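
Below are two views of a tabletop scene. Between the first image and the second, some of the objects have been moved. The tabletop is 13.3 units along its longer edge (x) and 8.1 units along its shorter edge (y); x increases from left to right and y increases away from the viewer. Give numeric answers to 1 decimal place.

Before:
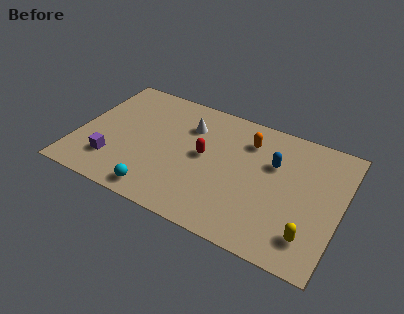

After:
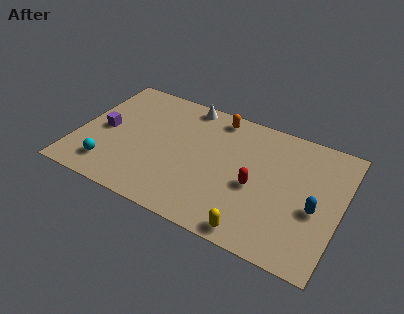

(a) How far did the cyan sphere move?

2.7

The cyan sphere was near (4.5, 1.0) before and (1.9, 1.6) after, so it travelled √(2.6² + 0.6²) ≈ 2.7 units.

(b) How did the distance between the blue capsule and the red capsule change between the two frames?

-0.5

Before: roughly 3.5 units apart; after: 3.0. That's 0.5 units closer together.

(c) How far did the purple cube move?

2.0

From (2.0, 2.0) to (1.3, 3.9), the purple cube covered √(0.7² + 1.9²) ≈ 2.0 units.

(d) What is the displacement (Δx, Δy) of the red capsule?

(2.7, -0.8)

The red capsule was at about (6.4, 4.3) and moved to about (9.1, 3.5).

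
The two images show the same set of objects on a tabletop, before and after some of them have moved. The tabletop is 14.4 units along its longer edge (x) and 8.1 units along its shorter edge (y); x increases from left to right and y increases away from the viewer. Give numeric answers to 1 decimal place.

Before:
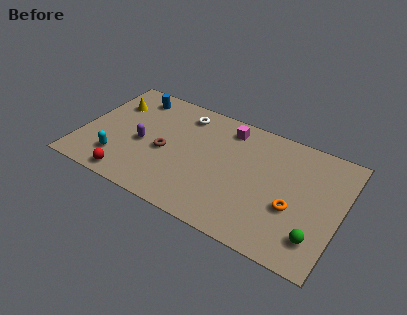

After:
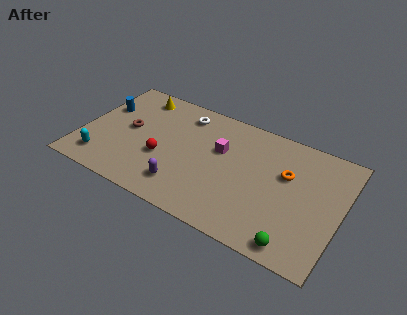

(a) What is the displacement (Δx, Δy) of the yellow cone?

(1.2, 1.1)

The yellow cone was at about (1.4, 5.8) and moved to about (2.6, 6.9).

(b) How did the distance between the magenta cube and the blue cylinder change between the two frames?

+1.3

They were about 5.4 units apart before and 6.7 after — 1.3 units further apart.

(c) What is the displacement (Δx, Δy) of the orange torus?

(-0.6, 2.0)

From the two frames, the orange torus sits at roughly (11.9, 3.1) before and (11.3, 5.1) after.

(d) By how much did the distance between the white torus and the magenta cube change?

+0.3

They were about 2.5 units apart before and 2.8 after — 0.3 units further apart.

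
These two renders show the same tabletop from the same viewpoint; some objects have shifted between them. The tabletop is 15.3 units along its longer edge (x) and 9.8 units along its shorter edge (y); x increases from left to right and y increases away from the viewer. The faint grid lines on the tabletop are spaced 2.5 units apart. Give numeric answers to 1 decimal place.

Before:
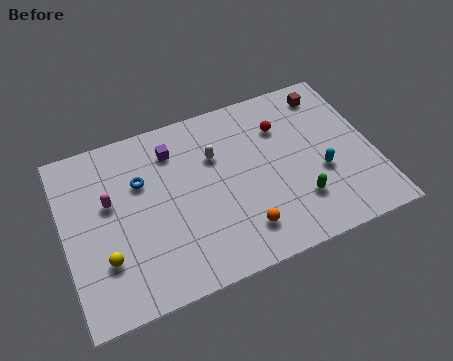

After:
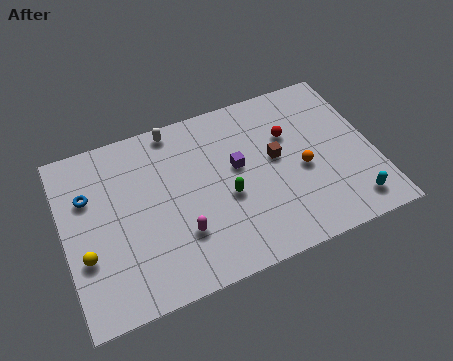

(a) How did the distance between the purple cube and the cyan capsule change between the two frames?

-1.4

They were about 8.0 units apart before and 6.6 after — 1.4 units closer together.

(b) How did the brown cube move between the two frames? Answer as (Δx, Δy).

(-3.0, -2.9)

The brown cube was at about (13.5, 8.3) and moved to about (10.5, 5.4).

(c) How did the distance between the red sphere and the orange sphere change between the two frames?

-3.5

They were about 5.7 units apart before and 2.2 after — 3.5 units closer together.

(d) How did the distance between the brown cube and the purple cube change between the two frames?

-6.0

They were about 7.9 units apart before and 1.9 after — 6.0 units closer together.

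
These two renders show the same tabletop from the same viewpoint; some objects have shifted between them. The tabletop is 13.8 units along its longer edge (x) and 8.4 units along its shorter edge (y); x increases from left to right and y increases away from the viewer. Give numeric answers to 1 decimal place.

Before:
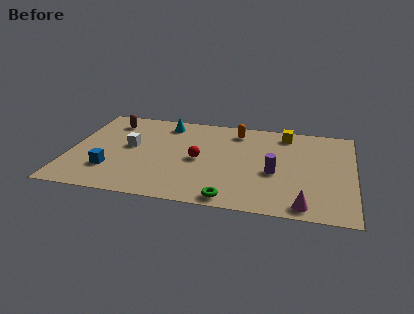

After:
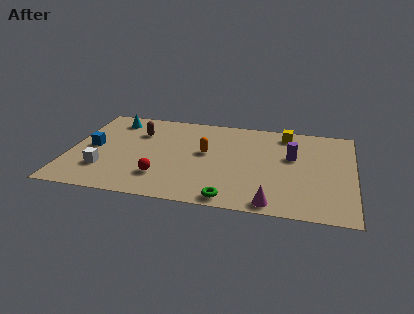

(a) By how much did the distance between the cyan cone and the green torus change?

+1.5

Before: roughly 7.2 units apart; after: 8.7. That's 1.5 units further apart.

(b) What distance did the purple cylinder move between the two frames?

1.8

The purple cylinder was near (10.0, 3.5) before and (10.8, 5.1) after, so it travelled √(0.8² + 1.6²) ≈ 1.8 units.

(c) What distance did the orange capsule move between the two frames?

2.7

From (8.0, 7.0) to (6.6, 4.7), the orange capsule covered √(1.4² + 2.3²) ≈ 2.7 units.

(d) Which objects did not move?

the green torus and the yellow cube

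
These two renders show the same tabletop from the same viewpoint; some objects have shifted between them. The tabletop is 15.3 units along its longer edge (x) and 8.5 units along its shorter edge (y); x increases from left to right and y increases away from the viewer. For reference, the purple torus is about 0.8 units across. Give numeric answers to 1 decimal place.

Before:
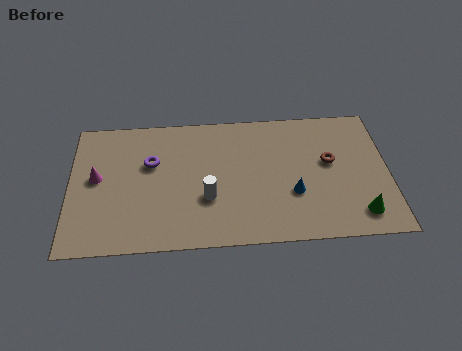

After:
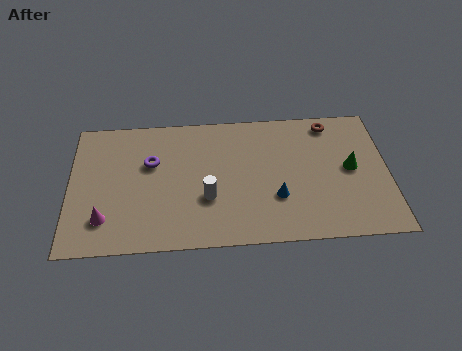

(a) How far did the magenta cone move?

2.6

From (1.3, 4.6) to (1.7, 2.0), the magenta cone covered √(0.4² + 2.6²) ≈ 2.6 units.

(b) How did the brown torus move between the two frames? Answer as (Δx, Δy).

(0.1, 2.5)

The brown torus started near (12.5, 4.9) and ended near (12.6, 7.4).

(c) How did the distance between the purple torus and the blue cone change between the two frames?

-0.7

Before: roughly 7.2 units apart; after: 6.5. That's 0.7 units closer together.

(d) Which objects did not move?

the white cylinder and the purple torus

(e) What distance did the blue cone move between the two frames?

0.8

From (10.7, 3.0) to (9.9, 2.8), the blue cone covered √(0.8² + 0.2²) ≈ 0.8 units.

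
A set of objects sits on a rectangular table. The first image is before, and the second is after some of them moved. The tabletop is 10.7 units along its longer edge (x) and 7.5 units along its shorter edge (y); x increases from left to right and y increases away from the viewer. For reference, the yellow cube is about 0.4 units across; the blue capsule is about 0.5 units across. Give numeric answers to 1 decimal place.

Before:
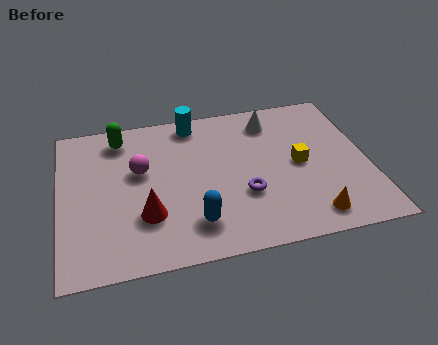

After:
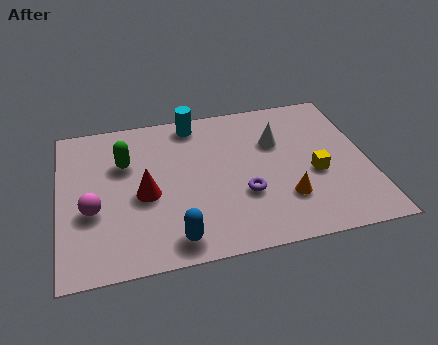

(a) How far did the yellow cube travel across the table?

0.8

The yellow cube was near (8.3, 3.7) before and (8.8, 3.1) after, so it travelled √(0.5² + 0.6²) ≈ 0.8 units.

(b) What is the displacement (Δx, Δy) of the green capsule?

(0.1, -1.3)

From the two frames, the green capsule sits at roughly (2.2, 6.3) before and (2.3, 5.0) after.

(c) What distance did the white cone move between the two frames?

1.1

The white cone was near (7.5, 6.1) before and (7.6, 5.0) after, so it travelled √(0.1² + 1.1²) ≈ 1.1 units.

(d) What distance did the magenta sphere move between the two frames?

2.3

From (2.8, 4.5) to (1.1, 2.9), the magenta sphere covered √(1.7² + 1.6²) ≈ 2.3 units.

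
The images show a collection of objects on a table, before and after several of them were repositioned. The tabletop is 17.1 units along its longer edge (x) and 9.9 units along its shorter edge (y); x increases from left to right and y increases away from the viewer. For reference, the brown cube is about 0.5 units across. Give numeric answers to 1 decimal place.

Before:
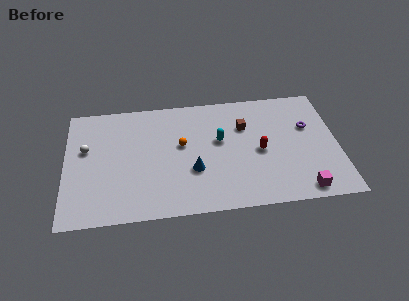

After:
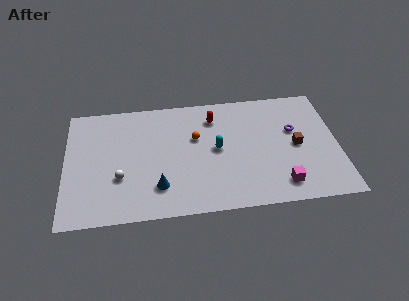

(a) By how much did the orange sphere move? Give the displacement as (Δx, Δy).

(0.9, 0.5)

The orange sphere was at about (7.3, 5.7) and moved to about (8.2, 6.2).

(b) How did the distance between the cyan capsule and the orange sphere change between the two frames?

-0.7

They were about 2.4 units apart before and 1.7 after — 0.7 units closer together.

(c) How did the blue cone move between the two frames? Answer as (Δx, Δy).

(-2.2, -1.1)

The blue cone was at about (8.0, 3.5) and moved to about (5.8, 2.4).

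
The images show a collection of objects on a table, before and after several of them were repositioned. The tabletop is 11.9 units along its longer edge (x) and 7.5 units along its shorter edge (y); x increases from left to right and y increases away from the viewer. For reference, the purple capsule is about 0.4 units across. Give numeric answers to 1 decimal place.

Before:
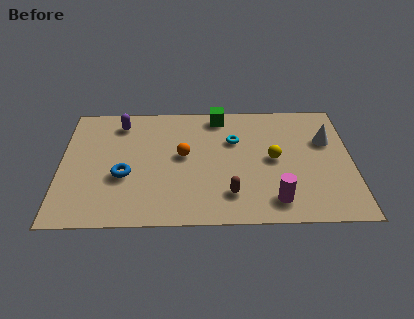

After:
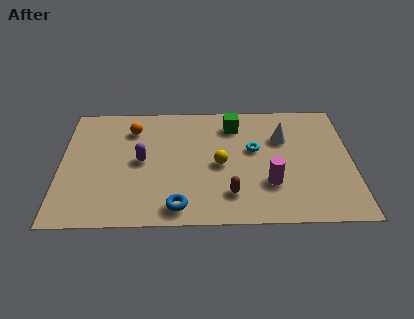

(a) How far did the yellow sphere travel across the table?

2.2

From (8.7, 3.8) to (6.5, 3.5), the yellow sphere covered √(2.2² + 0.3²) ≈ 2.2 units.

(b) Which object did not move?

the brown capsule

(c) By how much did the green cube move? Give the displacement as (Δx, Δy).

(0.6, -0.6)

The green cube was at about (6.5, 6.6) and moved to about (7.1, 6.0).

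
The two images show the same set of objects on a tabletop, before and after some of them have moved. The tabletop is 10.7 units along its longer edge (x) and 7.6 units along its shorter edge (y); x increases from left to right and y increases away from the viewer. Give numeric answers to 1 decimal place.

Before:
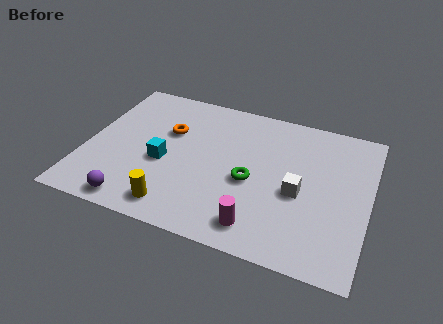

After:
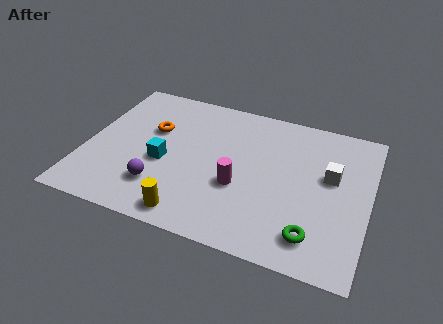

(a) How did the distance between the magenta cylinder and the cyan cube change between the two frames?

-1.4

They were about 4.3 units apart before and 2.9 after — 1.4 units closer together.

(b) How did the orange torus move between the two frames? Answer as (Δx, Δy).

(-0.6, -0.1)

The orange torus was at about (3.0, 4.9) and moved to about (2.4, 4.8).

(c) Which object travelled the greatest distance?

the green torus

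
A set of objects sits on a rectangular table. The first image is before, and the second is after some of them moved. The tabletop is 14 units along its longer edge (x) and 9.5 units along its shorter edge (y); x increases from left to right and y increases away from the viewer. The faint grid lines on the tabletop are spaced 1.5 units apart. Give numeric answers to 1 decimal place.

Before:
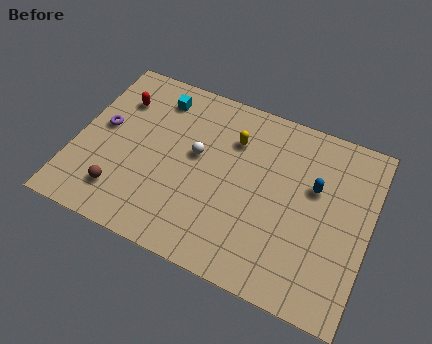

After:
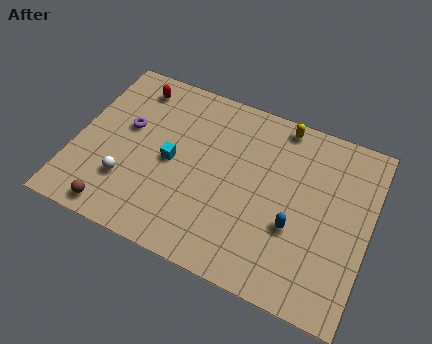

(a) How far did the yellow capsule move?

2.7

From (7.3, 6.9) to (9.4, 8.6), the yellow capsule covered √(2.1² + 1.7²) ≈ 2.7 units.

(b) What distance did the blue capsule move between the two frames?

2.5

From (11.3, 5.9) to (10.6, 3.5), the blue capsule covered √(0.7² + 2.4²) ≈ 2.5 units.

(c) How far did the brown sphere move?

1.0

The brown sphere was near (2.5, 2.0) before and (2.4, 1.0) after, so it travelled √(0.1² + 1.0²) ≈ 1.0 units.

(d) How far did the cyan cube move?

3.4

The cyan cube was near (3.5, 7.8) before and (4.6, 4.6) after, so it travelled √(1.1² + 3.2²) ≈ 3.4 units.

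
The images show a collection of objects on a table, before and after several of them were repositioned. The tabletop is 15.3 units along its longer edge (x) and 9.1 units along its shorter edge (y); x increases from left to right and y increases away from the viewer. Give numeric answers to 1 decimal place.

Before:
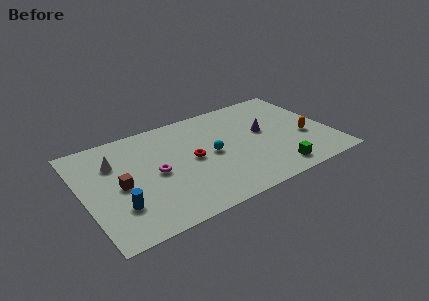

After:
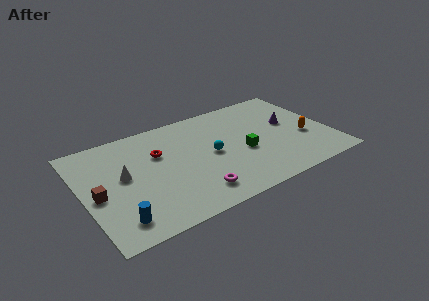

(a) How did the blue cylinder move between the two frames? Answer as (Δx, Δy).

(-0.2, -1.0)

From the two frames, the blue cylinder sits at roughly (1.9, 2.6) before and (1.7, 1.6) after.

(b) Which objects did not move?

the orange capsule and the cyan sphere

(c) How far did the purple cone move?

1.7

From (11.3, 5.1) to (13.0, 5.2), the purple cone covered √(1.7² + 0.1²) ≈ 1.7 units.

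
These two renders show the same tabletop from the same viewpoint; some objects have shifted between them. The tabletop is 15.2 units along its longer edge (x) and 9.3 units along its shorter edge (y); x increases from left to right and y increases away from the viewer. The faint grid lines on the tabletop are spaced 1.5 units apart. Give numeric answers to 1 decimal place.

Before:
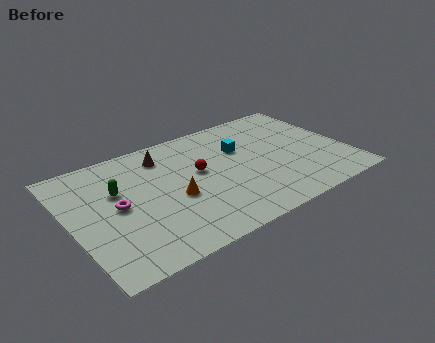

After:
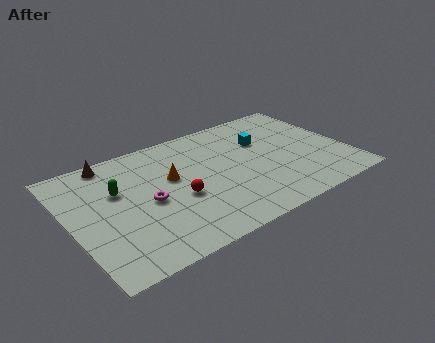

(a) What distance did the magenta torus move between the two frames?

1.6

The magenta torus was near (2.5, 4.7) before and (4.1, 4.3) after, so it travelled √(1.6² + 0.4²) ≈ 1.6 units.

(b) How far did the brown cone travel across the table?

2.9

From (5.5, 7.5) to (2.7, 8.4), the brown cone covered √(2.8² + 0.9²) ≈ 2.9 units.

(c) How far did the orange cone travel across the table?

1.6

From (5.5, 3.9) to (5.6, 5.5), the orange cone covered √(0.1² + 1.6²) ≈ 1.6 units.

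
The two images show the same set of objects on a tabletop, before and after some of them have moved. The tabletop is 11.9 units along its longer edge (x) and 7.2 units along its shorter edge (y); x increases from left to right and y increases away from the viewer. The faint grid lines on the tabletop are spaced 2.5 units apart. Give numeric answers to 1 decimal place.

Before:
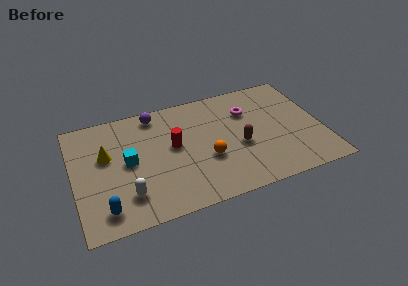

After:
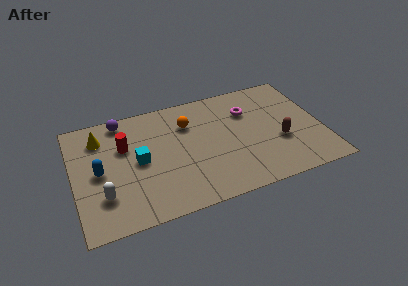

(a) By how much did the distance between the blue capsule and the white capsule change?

+0.3

They were about 1.2 units apart before and 1.5 after — 0.3 units further apart.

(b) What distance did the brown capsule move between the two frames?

1.9

The brown capsule moved from about (7.9, 3.0) to (9.8, 2.7), a distance of √(1.9² + 0.3²) ≈ 1.9.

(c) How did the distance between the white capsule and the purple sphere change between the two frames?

-0.3

They were about 4.9 units apart before and 4.6 after — 0.3 units closer together.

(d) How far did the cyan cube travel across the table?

0.5

The cyan cube moved from about (2.6, 3.7) to (3.1, 3.6), a distance of √(0.5² + 0.1²) ≈ 0.5.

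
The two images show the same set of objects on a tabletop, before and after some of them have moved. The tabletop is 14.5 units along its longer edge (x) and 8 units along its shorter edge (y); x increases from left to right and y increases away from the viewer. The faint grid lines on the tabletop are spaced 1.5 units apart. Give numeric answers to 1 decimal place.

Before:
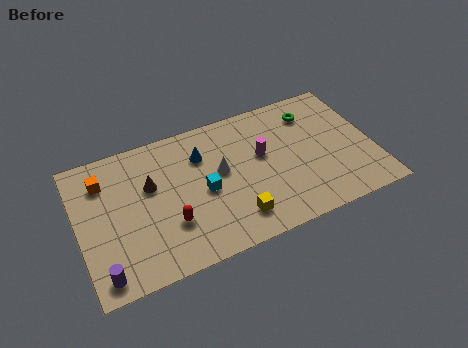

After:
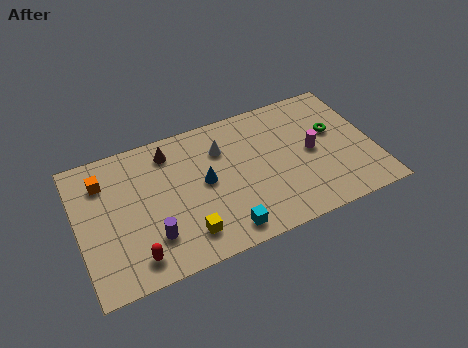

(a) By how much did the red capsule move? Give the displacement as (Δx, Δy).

(-1.8, -1.2)

The red capsule started near (4.3, 2.5) and ended near (2.5, 1.3).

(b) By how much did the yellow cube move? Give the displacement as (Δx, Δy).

(-2.4, 0.0)

The yellow cube was at about (7.4, 1.6) and moved to about (5.0, 1.6).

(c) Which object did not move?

the orange cube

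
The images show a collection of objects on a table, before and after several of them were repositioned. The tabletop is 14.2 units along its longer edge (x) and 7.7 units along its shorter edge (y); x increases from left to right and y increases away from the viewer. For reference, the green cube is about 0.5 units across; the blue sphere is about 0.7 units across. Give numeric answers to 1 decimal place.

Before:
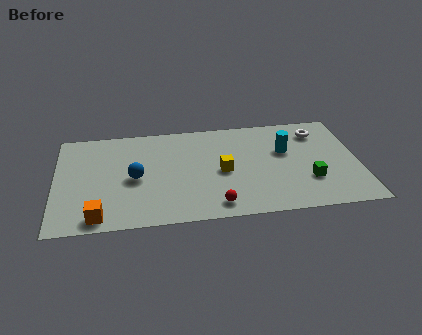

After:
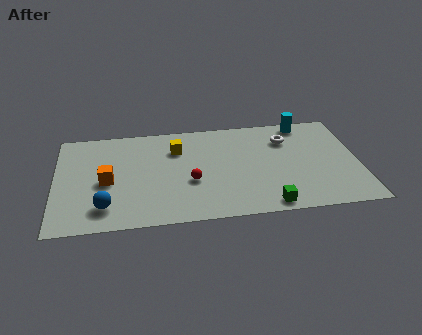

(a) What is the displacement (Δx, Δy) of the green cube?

(-2.0, -1.6)

The green cube started near (11.8, 2.4) and ended near (9.8, 0.8).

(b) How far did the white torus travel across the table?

1.6

The white torus was near (12.4, 6.1) before and (10.9, 5.7) after, so it travelled √(1.5² + 0.4²) ≈ 1.6 units.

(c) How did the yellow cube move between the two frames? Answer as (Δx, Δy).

(-2.1, 2.0)

From the two frames, the yellow cube sits at roughly (7.8, 3.6) before and (5.7, 5.6) after.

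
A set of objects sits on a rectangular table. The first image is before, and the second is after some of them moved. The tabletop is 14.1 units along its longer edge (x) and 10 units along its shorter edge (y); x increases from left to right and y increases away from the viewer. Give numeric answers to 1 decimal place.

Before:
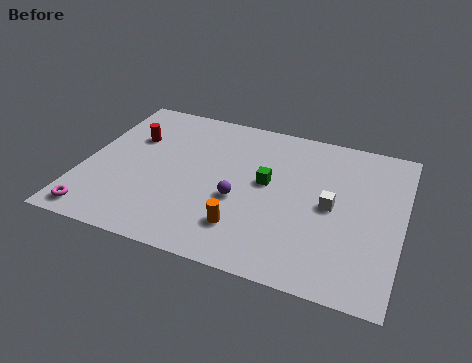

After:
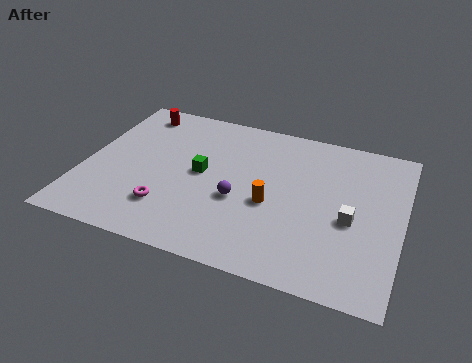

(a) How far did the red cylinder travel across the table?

1.9

The red cylinder moved from about (1.9, 6.7) to (1.8, 8.6), a distance of √(0.1² + 1.9²) ≈ 1.9.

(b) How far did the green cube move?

2.9

The green cube moved from about (8.1, 5.5) to (5.2, 5.2), a distance of √(2.9² + 0.3²) ≈ 2.9.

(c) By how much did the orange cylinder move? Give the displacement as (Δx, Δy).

(1.0, 1.9)

From the two frames, the orange cylinder sits at roughly (7.4, 2.3) before and (8.4, 4.2) after.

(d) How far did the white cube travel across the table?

1.1

The white cube was near (11.0, 4.9) before and (11.9, 4.3) after, so it travelled √(0.9² + 0.6²) ≈ 1.1 units.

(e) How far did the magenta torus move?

3.3

The magenta torus was near (1.0, 1.1) before and (4.0, 2.5) after, so it travelled √(3.0² + 1.4²) ≈ 3.3 units.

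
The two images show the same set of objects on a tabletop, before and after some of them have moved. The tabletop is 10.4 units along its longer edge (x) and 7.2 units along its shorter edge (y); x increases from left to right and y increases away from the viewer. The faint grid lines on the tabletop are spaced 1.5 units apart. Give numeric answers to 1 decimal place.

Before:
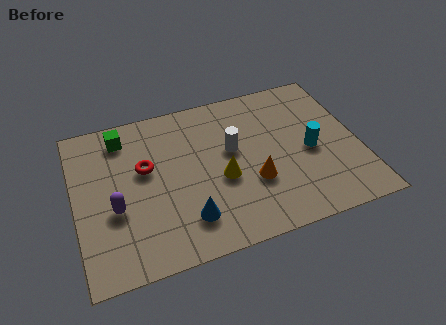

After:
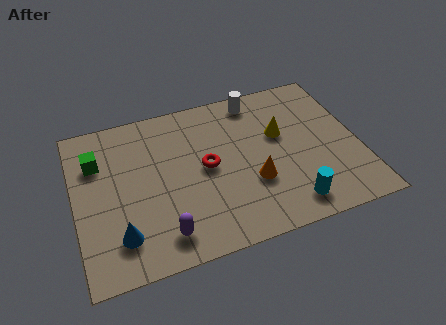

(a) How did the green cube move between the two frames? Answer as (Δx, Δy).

(-1.0, -0.9)

From the two frames, the green cube sits at roughly (1.9, 6.0) before and (0.9, 5.1) after.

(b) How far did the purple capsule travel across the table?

2.3

The purple capsule was near (1.4, 2.8) before and (3.0, 1.2) after, so it travelled √(1.6² + 1.6²) ≈ 2.3 units.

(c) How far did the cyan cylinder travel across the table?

2.4

The cyan cylinder moved from about (8.6, 3.3) to (7.6, 1.1), a distance of √(1.0² + 2.2²) ≈ 2.4.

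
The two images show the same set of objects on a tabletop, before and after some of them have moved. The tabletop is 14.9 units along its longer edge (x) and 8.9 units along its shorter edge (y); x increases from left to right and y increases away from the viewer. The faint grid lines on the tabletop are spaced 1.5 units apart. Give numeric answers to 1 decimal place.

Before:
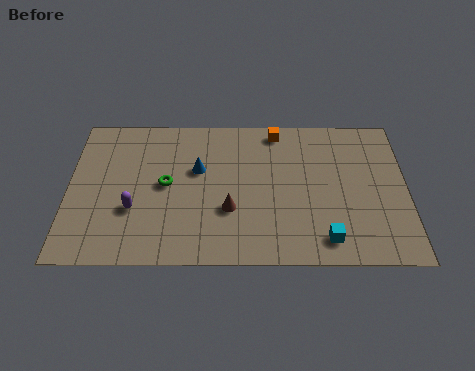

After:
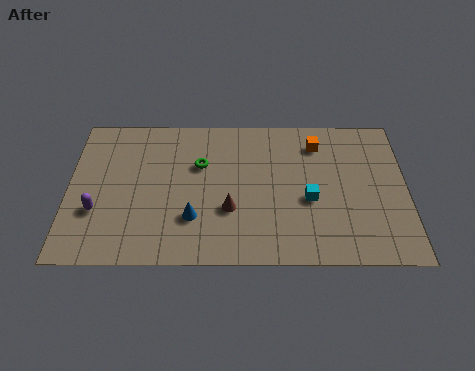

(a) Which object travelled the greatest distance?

the blue cone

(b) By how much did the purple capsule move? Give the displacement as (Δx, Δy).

(-1.6, -0.1)

From the two frames, the purple capsule sits at roughly (2.9, 3.1) before and (1.3, 3.0) after.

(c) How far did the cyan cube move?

2.4

From (11.3, 1.4) to (10.6, 3.7), the cyan cube covered √(0.7² + 2.3²) ≈ 2.4 units.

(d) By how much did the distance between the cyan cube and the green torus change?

-2.5

They were about 7.7 units apart before and 5.2 after — 2.5 units closer together.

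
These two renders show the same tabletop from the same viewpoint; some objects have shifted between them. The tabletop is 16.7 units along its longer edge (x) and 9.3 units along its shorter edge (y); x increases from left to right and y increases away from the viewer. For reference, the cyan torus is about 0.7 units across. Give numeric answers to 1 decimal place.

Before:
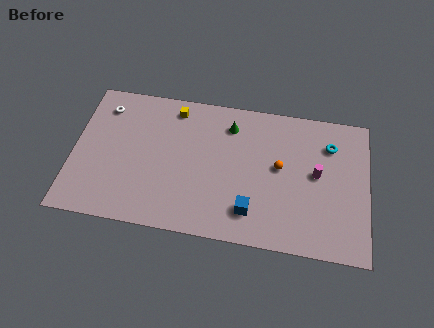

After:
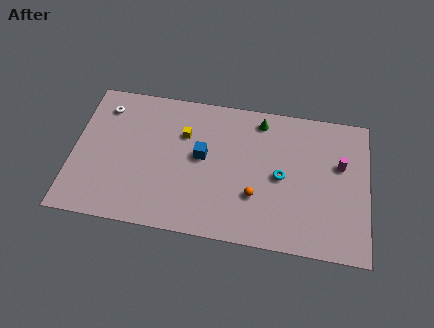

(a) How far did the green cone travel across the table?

1.8

The green cone was near (8.8, 7.4) before and (10.5, 8.0) after, so it travelled √(1.7² + 0.6²) ≈ 1.8 units.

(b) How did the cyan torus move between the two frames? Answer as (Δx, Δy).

(-2.7, -2.5)

From the two frames, the cyan torus sits at roughly (14.5, 7.0) before and (11.8, 4.5) after.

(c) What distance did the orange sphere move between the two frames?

2.5

The orange sphere was near (11.7, 5.1) before and (10.4, 3.0) after, so it travelled √(1.3² + 2.1²) ≈ 2.5 units.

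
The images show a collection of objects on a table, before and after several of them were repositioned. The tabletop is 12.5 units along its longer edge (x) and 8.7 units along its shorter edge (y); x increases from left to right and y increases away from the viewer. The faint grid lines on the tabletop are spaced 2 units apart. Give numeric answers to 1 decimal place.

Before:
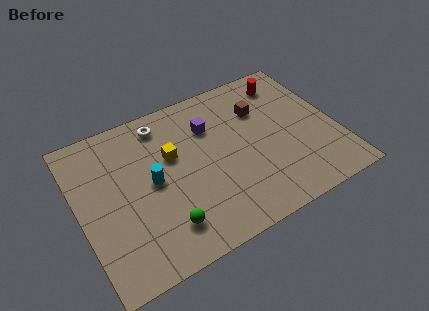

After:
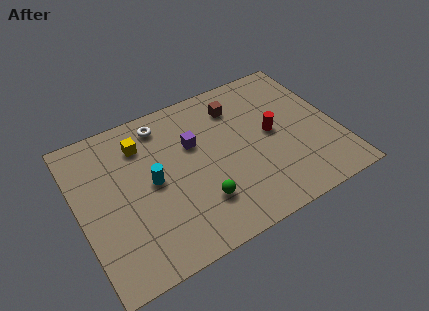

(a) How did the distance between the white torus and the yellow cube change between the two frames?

-0.7

They were about 2.0 units apart before and 1.3 after — 0.7 units closer together.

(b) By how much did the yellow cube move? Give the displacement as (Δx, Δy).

(-1.3, 1.3)

From the two frames, the yellow cube sits at roughly (4.6, 5.4) before and (3.3, 6.7) after.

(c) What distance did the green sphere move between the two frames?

1.9

The green sphere was near (3.7, 1.8) before and (5.5, 2.3) after, so it travelled √(1.8² + 0.5²) ≈ 1.9 units.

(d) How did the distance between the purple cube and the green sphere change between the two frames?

-2.0

Before: roughly 5.3 units apart; after: 3.3. That's 2.0 units closer together.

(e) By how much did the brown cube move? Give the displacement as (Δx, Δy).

(-1.1, 0.7)

The brown cube was at about (9.1, 6.1) and moved to about (8.0, 6.8).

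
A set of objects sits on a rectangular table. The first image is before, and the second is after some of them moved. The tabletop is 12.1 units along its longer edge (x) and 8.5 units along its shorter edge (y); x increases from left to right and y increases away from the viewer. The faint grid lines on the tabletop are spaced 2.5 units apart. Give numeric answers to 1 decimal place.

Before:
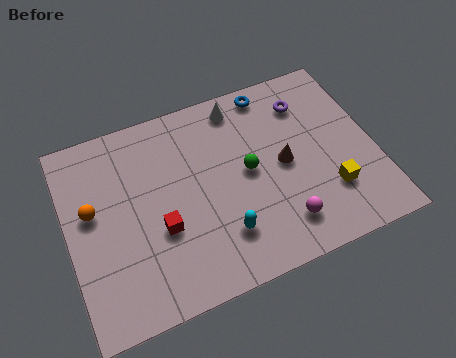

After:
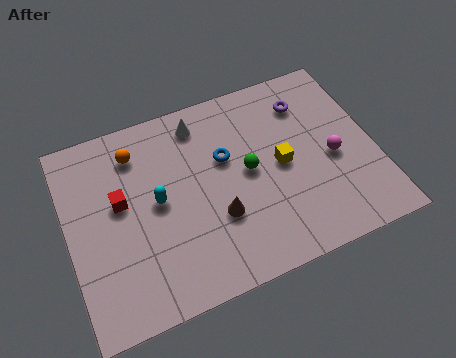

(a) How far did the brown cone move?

3.1

The brown cone was near (8.5, 4.2) before and (5.7, 2.9) after, so it travelled √(2.8² + 1.3²) ≈ 3.1 units.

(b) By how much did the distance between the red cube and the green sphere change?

+1.2

The distance was about 3.8 in the first image and 5.0 in the second, so they moved 1.2 units further apart.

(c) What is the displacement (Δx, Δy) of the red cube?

(-1.4, 1.7)

The red cube was at about (3.5, 3.2) and moved to about (2.1, 4.9).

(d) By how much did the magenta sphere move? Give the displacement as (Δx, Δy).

(2.3, 2.1)

The magenta sphere started near (8.1, 1.7) and ended near (10.4, 3.8).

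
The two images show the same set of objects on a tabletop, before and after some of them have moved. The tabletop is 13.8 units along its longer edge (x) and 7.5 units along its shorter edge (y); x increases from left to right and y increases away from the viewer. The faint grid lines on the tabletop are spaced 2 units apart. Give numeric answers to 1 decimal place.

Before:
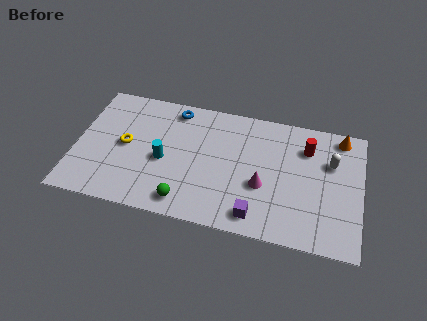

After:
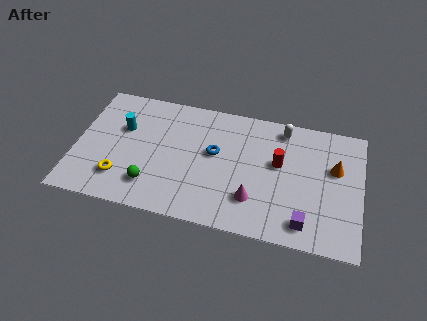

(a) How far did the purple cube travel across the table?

2.3

The purple cube moved from about (8.9, 1.1) to (11.2, 1.2), a distance of √(2.3² + 0.1²) ≈ 2.3.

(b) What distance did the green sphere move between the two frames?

1.8

The green sphere was near (5.5, 1.1) before and (3.8, 1.7) after, so it travelled √(1.7² + 0.6²) ≈ 1.8 units.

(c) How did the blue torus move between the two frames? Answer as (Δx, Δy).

(2.1, -2.2)

The blue torus started near (4.6, 6.5) and ended near (6.7, 4.3).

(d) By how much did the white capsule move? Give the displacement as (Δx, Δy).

(-2.4, 1.5)

The white capsule was at about (12.3, 5.0) and moved to about (9.9, 6.5).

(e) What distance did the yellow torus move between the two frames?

2.0

The yellow torus was near (2.4, 3.8) before and (2.3, 1.8) after, so it travelled √(0.1² + 2.0²) ≈ 2.0 units.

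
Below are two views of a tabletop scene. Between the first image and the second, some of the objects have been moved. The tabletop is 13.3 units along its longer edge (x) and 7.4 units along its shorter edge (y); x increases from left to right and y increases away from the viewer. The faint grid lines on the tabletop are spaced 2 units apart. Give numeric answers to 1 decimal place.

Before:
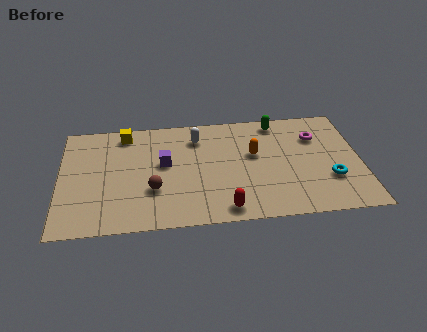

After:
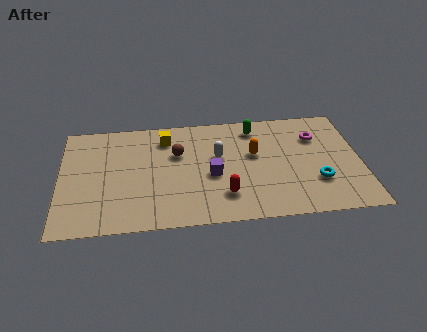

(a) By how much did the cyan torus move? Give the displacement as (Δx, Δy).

(-0.6, -0.1)

The cyan torus started near (11.9, 2.4) and ended near (11.3, 2.3).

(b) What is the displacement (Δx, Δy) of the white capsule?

(0.9, -1.4)

From the two frames, the white capsule sits at roughly (6.1, 5.8) before and (7.0, 4.4) after.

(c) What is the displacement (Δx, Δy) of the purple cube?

(2.1, -1.0)

From the two frames, the purple cube sits at roughly (4.6, 4.2) before and (6.7, 3.2) after.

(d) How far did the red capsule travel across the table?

0.9

The red capsule was near (7.2, 0.9) before and (7.2, 1.8) after, so it travelled √(0.0² + 0.9²) ≈ 0.9 units.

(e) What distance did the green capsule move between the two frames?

1.0

From (9.7, 6.5) to (8.7, 6.2), the green capsule covered √(1.0² + 0.3²) ≈ 1.0 units.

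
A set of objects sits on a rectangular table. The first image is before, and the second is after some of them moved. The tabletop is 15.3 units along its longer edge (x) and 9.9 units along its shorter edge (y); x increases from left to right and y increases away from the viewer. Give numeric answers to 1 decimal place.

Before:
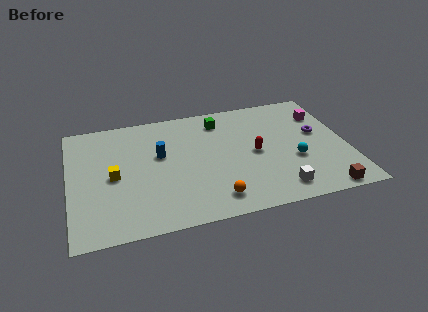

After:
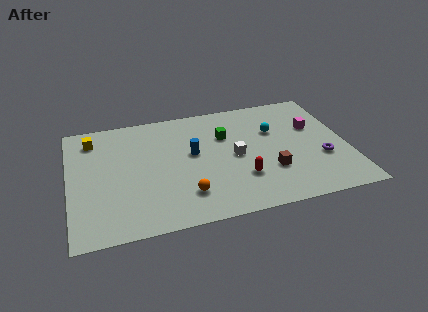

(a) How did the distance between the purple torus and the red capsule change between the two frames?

+0.8

Before: roughly 3.7 units apart; after: 4.5. That's 0.8 units further apart.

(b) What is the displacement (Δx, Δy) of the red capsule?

(-0.9, -1.9)

From the two frames, the red capsule sits at roughly (10.2, 4.8) before and (9.3, 2.9) after.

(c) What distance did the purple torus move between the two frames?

2.2

The purple torus was near (13.8, 5.7) before and (13.8, 3.5) after, so it travelled √(0.0² + 2.2²) ≈ 2.2 units.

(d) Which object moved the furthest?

the white cube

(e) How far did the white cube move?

3.9

The white cube moved from about (11.2, 1.5) to (9.1, 4.8), a distance of √(2.1² + 3.3²) ≈ 3.9.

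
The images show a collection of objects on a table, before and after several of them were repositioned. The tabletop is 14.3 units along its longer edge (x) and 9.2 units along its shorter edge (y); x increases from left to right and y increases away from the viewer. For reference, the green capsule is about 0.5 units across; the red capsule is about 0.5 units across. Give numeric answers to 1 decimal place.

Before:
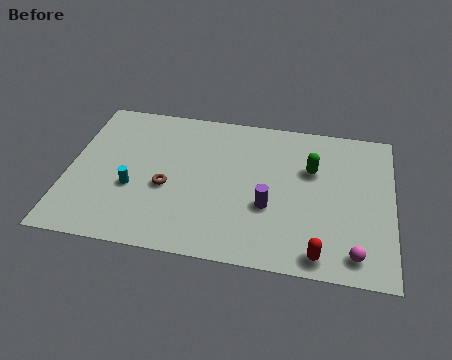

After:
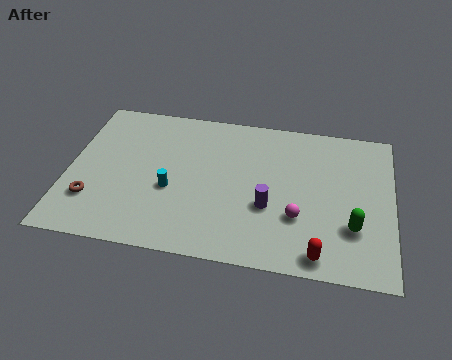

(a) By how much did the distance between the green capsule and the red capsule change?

-2.7

They were about 5.0 units apart before and 2.3 after — 2.7 units closer together.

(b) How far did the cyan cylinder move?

1.7

The cyan cylinder was near (2.9, 3.5) before and (4.6, 3.7) after, so it travelled √(1.7² + 0.2²) ≈ 1.7 units.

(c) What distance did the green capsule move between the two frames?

3.7

The green capsule moved from about (10.7, 6.0) to (12.6, 2.8), a distance of √(1.9² + 3.2²) ≈ 3.7.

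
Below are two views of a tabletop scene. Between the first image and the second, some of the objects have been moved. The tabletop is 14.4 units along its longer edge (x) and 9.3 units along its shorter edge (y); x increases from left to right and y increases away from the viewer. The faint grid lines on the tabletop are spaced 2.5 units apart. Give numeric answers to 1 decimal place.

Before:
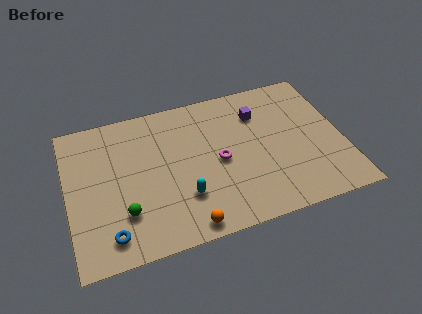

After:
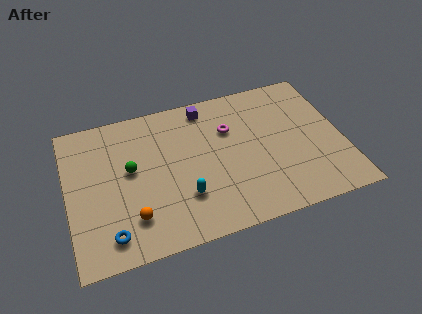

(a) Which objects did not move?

the cyan capsule and the blue torus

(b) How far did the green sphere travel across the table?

2.6

The green sphere moved from about (2.8, 2.6) to (3.3, 5.2), a distance of √(0.5² + 2.6²) ≈ 2.6.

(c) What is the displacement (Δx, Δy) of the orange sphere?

(-2.7, 1.3)

From the two frames, the orange sphere sits at roughly (5.9, 0.9) before and (3.2, 2.2) after.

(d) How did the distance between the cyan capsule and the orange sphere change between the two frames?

+0.9

Before: roughly 1.8 units apart; after: 2.7. That's 0.9 units further apart.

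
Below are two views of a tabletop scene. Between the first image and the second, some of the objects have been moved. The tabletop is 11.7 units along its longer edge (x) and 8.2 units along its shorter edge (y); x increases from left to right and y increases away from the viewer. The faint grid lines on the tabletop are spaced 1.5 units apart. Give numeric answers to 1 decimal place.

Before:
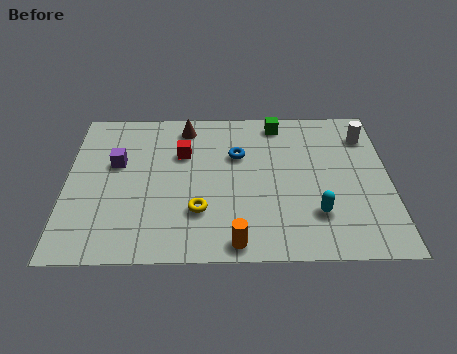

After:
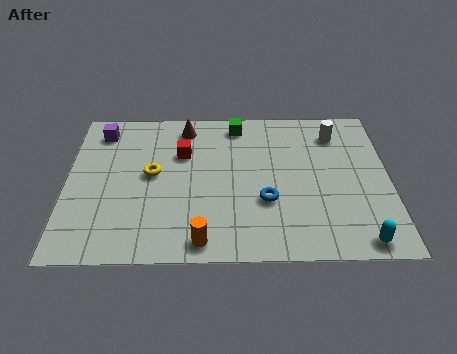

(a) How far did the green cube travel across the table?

1.5

The green cube was near (7.7, 7.2) before and (6.2, 7.1) after, so it travelled √(1.5² + 0.1²) ≈ 1.5 units.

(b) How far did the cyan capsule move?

2.1

The cyan capsule was near (9.0, 2.2) before and (10.5, 0.8) after, so it travelled √(1.5² + 1.4²) ≈ 2.1 units.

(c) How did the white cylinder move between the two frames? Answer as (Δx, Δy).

(-1.1, 0.1)

The white cylinder was at about (10.9, 6.4) and moved to about (9.8, 6.5).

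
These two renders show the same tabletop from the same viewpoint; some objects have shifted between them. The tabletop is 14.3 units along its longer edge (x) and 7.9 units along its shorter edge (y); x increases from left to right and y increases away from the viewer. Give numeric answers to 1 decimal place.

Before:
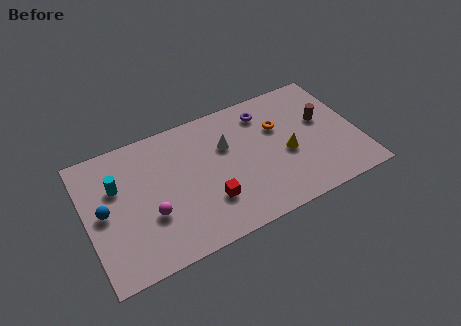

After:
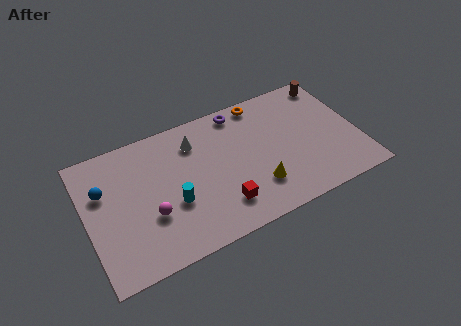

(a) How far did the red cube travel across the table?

0.8

The red cube was near (6.2, 2.3) before and (6.8, 1.8) after, so it travelled √(0.6² + 0.5²) ≈ 0.8 units.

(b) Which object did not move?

the magenta sphere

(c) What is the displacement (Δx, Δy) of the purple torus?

(-1.3, 0.6)

The purple torus was at about (9.7, 6.4) and moved to about (8.4, 7.0).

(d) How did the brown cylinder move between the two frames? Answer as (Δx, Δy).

(0.8, 2.2)

The brown cylinder was at about (12.6, 4.7) and moved to about (13.4, 6.9).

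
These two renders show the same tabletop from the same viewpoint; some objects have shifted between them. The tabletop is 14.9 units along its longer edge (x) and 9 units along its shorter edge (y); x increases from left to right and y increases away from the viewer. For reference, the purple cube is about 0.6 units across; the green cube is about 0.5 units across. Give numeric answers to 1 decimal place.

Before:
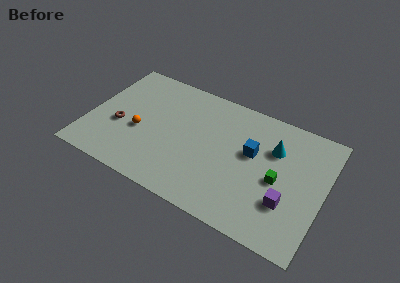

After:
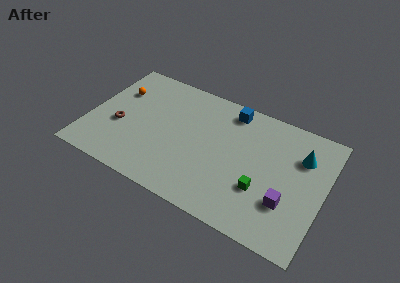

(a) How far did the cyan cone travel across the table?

1.7

The cyan cone was near (11.6, 6.2) before and (13.3, 6.4) after, so it travelled √(1.7² + 0.2²) ≈ 1.7 units.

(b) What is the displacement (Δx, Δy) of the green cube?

(-0.9, -1.1)

From the two frames, the green cube sits at roughly (12.1, 4.1) before and (11.2, 3.0) after.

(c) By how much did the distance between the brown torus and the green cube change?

-0.9

They were about 10.1 units apart before and 9.2 after — 0.9 units closer together.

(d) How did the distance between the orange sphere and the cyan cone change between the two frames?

+3.1

Before: roughly 8.7 units apart; after: 11.8. That's 3.1 units further apart.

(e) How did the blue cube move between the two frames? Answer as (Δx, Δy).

(-1.7, 2.5)

The blue cube was at about (10.3, 5.3) and moved to about (8.6, 7.8).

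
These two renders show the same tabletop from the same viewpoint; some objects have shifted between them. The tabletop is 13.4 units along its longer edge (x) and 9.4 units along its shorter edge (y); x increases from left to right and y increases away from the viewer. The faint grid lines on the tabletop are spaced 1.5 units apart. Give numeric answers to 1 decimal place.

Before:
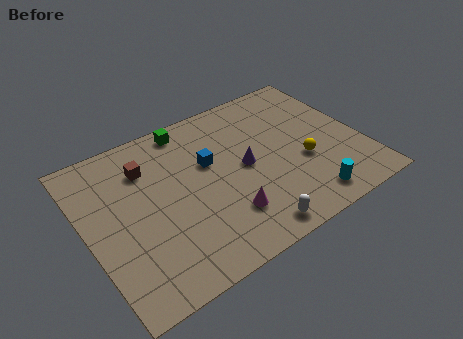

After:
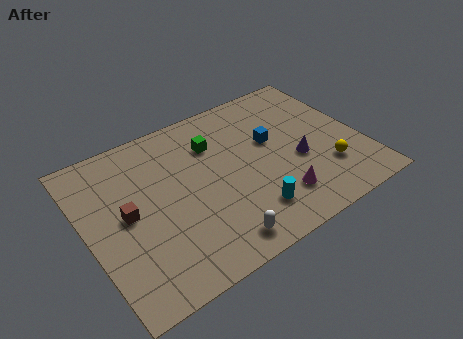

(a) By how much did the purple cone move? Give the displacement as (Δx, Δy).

(2.5, -0.9)

From the two frames, the purple cone sits at roughly (7.7, 4.7) before and (10.2, 3.8) after.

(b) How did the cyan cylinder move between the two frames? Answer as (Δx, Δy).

(-2.7, 0.7)

From the two frames, the cyan cylinder sits at roughly (10.1, 1.3) before and (7.4, 2.0) after.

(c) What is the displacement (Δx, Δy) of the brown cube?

(-1.3, -2.2)

The brown cube was at about (3.2, 7.0) and moved to about (1.9, 4.8).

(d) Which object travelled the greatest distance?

the blue cube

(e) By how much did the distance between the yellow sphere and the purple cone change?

-1.2

The distance was about 2.9 in the first image and 1.7 in the second, so they moved 1.2 units closer together.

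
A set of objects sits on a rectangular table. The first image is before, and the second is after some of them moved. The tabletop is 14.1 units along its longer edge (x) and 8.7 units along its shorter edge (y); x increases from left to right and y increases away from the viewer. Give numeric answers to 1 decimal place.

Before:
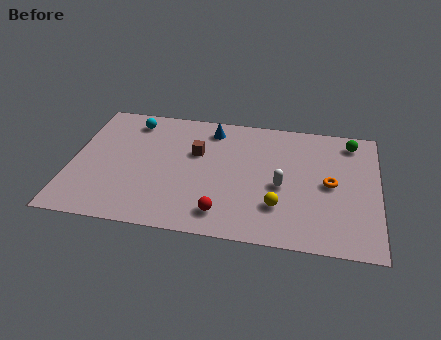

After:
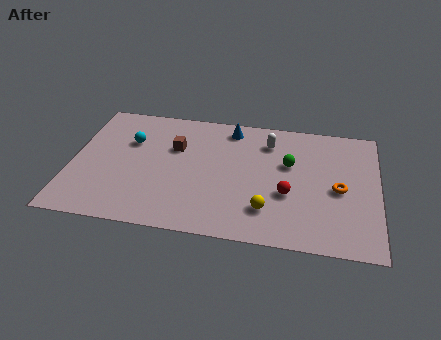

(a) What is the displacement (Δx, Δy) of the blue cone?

(0.9, 0.2)

The blue cone started near (6.3, 7.3) and ended near (7.2, 7.5).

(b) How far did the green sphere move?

3.4

From (12.8, 7.4) to (10.0, 5.4), the green sphere covered √(2.8² + 2.0²) ≈ 3.4 units.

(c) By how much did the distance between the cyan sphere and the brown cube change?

-1.5

The distance was about 3.6 in the first image and 2.1 in the second, so they moved 1.5 units closer together.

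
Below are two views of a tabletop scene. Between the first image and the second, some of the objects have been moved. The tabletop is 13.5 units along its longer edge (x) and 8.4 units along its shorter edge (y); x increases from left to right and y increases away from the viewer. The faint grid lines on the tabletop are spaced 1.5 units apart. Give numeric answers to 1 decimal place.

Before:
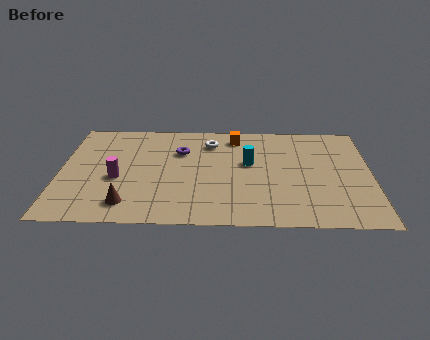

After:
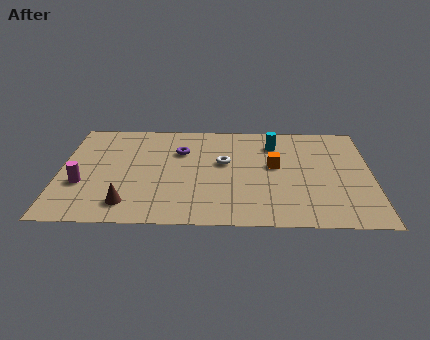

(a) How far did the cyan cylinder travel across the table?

1.9

The cyan cylinder was near (8.2, 4.9) before and (9.3, 6.5) after, so it travelled √(1.1² + 1.6²) ≈ 1.9 units.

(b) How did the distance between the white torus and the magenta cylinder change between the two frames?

+1.3

Before: roughly 5.1 units apart; after: 6.4. That's 1.3 units further apart.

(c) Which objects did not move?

the purple torus and the brown cone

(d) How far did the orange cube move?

2.9

The orange cube moved from about (7.6, 7.1) to (9.3, 4.7), a distance of √(1.7² + 2.4²) ≈ 2.9.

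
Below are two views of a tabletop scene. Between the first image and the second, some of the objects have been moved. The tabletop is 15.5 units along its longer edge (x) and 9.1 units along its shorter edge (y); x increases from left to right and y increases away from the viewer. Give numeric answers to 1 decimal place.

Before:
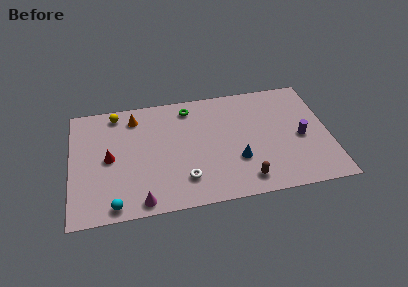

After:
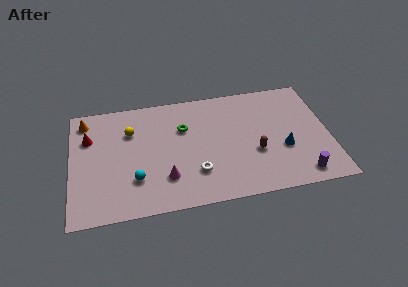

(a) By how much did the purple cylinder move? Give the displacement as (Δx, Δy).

(-0.2, -2.9)

The purple cylinder was at about (13.8, 4.1) and moved to about (13.6, 1.2).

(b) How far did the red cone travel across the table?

2.2

The red cone moved from about (2.3, 4.5) to (1.1, 6.3), a distance of √(1.2² + 1.8²) ≈ 2.2.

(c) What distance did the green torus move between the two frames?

1.6

From (7.2, 7.7) to (6.8, 6.1), the green torus covered √(0.4² + 1.6²) ≈ 1.6 units.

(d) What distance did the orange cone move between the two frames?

3.0

The orange cone moved from about (3.9, 7.5) to (0.9, 7.7), a distance of √(3.0² + 0.2²) ≈ 3.0.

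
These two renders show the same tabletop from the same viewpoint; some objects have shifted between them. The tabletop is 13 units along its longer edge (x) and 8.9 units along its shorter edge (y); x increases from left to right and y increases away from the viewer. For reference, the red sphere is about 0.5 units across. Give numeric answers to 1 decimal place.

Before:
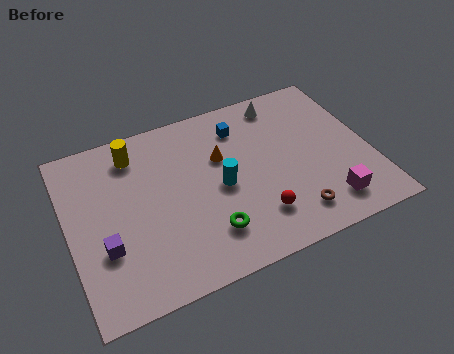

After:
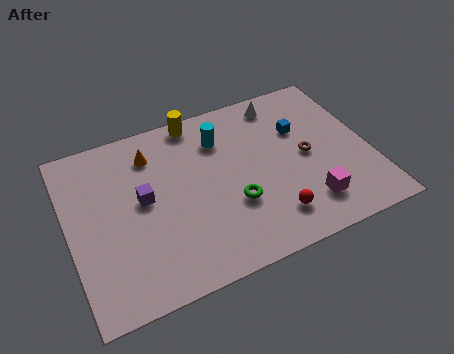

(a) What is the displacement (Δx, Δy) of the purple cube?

(1.8, 1.8)

From the two frames, the purple cube sits at roughly (1.4, 3.0) before and (3.2, 4.8) after.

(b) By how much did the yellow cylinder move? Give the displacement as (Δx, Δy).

(2.8, 0.8)

From the two frames, the yellow cylinder sits at roughly (3.1, 7.3) before and (5.9, 8.1) after.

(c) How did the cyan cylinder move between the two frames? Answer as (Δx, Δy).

(0.3, 2.5)

The cyan cylinder was at about (6.5, 4.2) and moved to about (6.8, 6.7).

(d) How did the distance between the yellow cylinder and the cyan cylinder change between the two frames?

-2.9

The distance was about 4.6 in the first image and 1.7 in the second, so they moved 2.9 units closer together.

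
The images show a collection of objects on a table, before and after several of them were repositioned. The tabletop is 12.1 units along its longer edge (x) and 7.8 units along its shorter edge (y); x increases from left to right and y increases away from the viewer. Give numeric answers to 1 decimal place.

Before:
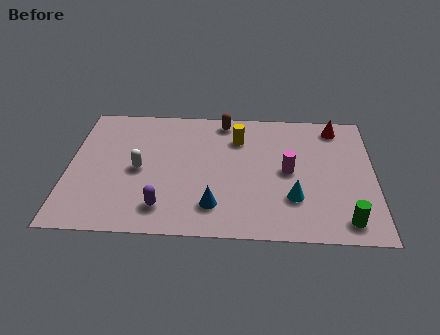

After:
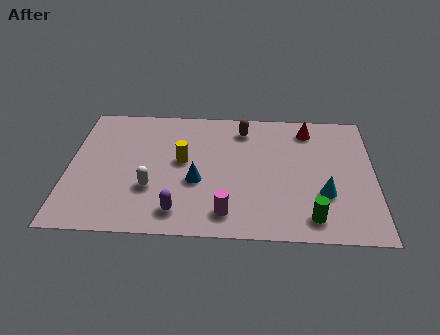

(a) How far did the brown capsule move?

0.9

The brown capsule was near (6.1, 6.9) before and (6.9, 6.4) after, so it travelled √(0.8² + 0.5²) ≈ 0.9 units.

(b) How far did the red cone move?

1.1

The red cone moved from about (10.6, 6.7) to (9.5, 6.5), a distance of √(1.1² + 0.2²) ≈ 1.1.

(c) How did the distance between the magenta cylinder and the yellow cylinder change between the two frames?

+0.7

The distance was about 2.8 in the first image and 3.5 in the second, so they moved 0.7 units further apart.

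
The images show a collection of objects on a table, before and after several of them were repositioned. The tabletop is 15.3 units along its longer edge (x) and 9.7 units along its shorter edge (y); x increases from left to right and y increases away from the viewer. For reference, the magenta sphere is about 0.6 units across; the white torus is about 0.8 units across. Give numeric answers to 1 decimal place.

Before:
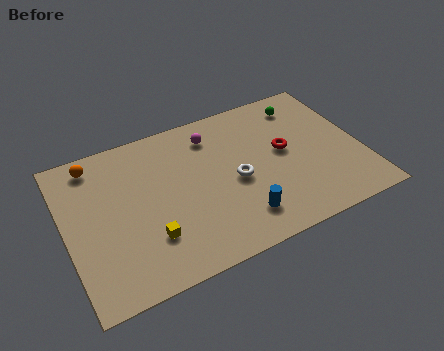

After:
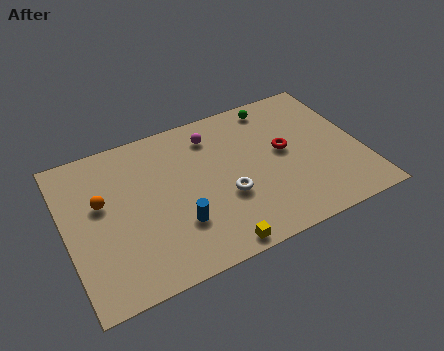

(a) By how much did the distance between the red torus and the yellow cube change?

-1.6

They were about 7.8 units apart before and 6.2 after — 1.6 units closer together.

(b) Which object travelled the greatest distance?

the yellow cube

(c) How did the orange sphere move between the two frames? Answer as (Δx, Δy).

(0.1, -2.6)

The orange sphere started near (1.8, 8.4) and ended near (1.9, 5.8).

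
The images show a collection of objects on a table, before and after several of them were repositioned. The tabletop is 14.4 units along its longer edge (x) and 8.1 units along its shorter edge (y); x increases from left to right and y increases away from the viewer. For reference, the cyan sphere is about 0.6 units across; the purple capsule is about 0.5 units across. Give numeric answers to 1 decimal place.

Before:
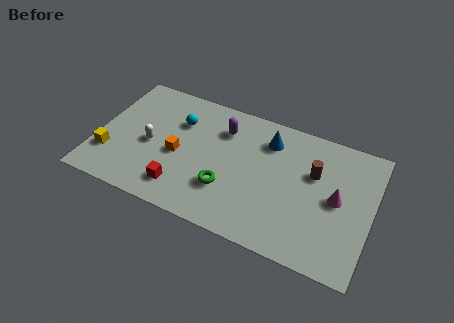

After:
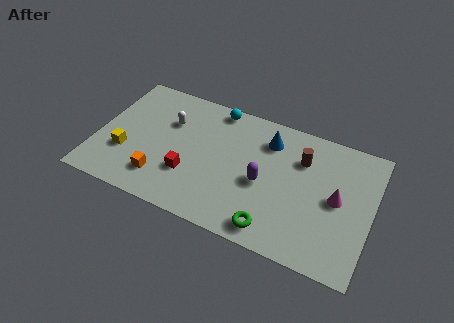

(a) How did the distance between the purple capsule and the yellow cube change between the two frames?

+0.5

They were about 6.8 units apart before and 7.3 after — 0.5 units further apart.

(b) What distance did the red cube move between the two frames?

1.0

The red cube was near (4.7, 1.6) before and (5.0, 2.6) after, so it travelled √(0.3² + 1.0²) ≈ 1.0 units.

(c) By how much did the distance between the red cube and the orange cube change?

-0.4

The distance was about 2.0 in the first image and 1.6 in the second, so they moved 0.4 units closer together.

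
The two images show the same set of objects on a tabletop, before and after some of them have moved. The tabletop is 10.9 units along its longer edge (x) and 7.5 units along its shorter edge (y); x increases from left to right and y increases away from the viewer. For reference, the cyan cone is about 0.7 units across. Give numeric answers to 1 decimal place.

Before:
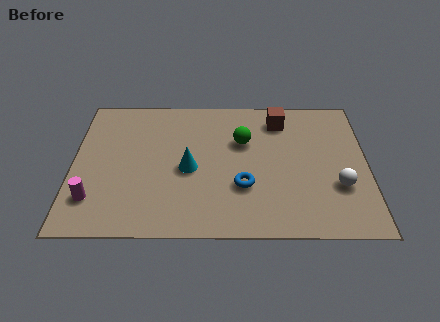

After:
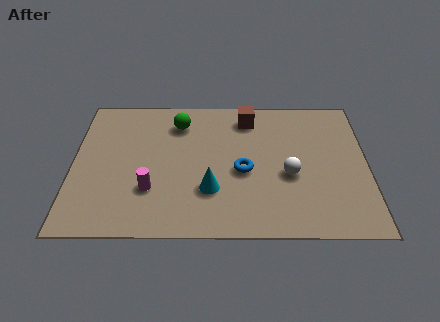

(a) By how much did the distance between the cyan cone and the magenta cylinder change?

-1.6

They were about 3.8 units apart before and 2.2 after — 1.6 units closer together.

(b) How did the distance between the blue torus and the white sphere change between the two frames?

-1.8

They were about 3.5 units apart before and 1.7 after — 1.8 units closer together.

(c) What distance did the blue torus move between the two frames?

0.8

The blue torus was near (6.3, 2.5) before and (6.3, 3.3) after, so it travelled √(0.0² + 0.8²) ≈ 0.8 units.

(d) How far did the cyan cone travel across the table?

1.4

The cyan cone was near (4.3, 3.4) before and (5.1, 2.3) after, so it travelled √(0.8² + 1.1²) ≈ 1.4 units.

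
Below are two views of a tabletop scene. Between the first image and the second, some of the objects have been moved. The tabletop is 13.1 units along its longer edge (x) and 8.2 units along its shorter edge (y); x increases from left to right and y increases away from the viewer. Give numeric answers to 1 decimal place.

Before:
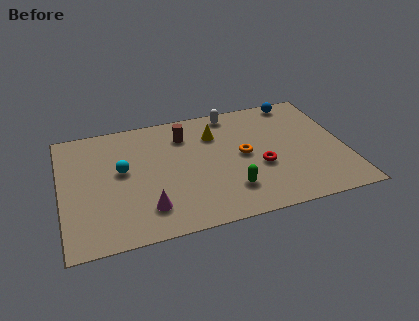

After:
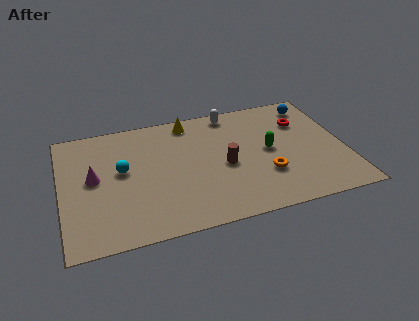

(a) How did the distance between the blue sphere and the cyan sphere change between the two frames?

+0.5

They were about 8.9 units apart before and 9.4 after — 0.5 units further apart.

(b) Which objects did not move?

the white capsule and the cyan sphere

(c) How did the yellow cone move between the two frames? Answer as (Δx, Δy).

(-1.1, 1.2)

The yellow cone was at about (7.2, 6.0) and moved to about (6.1, 7.2).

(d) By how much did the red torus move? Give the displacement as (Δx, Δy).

(2.2, 2.6)

The red torus was at about (9.1, 3.2) and moved to about (11.3, 5.8).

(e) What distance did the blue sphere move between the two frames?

0.9

From (11.2, 7.4) to (11.9, 6.9), the blue sphere covered √(0.7² + 0.5²) ≈ 0.9 units.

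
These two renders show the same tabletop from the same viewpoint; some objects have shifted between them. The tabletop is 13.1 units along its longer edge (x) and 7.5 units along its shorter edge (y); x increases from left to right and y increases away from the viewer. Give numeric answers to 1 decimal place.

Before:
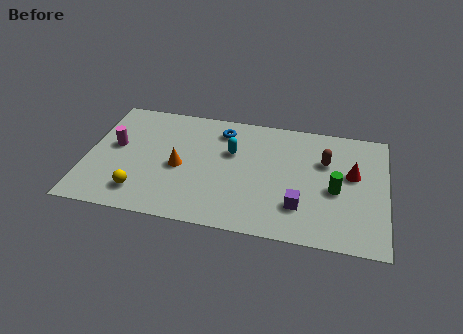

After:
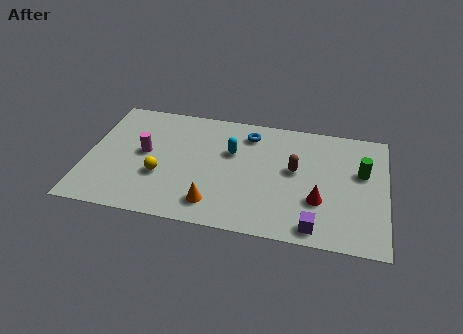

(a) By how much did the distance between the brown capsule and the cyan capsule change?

-1.2

Before: roughly 4.1 units apart; after: 2.9. That's 1.2 units closer together.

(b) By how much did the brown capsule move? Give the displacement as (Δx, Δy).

(-1.3, -0.8)

From the two frames, the brown capsule sits at roughly (10.4, 5.0) before and (9.1, 4.2) after.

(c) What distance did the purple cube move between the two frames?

1.3

From (9.4, 2.0) to (10.1, 0.9), the purple cube covered √(0.7² + 1.1²) ≈ 1.3 units.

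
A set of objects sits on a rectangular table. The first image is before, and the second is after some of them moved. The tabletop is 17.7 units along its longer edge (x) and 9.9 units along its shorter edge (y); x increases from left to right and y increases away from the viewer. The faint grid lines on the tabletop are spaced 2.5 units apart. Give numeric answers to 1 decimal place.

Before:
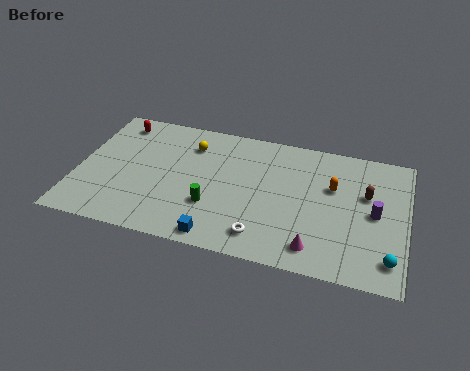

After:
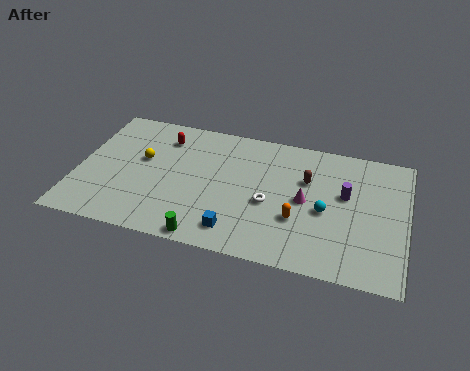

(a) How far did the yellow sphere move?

3.1

The yellow sphere moved from about (5.9, 7.6) to (3.4, 5.8), a distance of √(2.5² + 1.8²) ≈ 3.1.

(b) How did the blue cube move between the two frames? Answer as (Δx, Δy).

(0.9, 0.7)

The blue cube started near (7.9, 1.0) and ended near (8.8, 1.7).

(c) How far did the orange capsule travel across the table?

3.4

From (13.7, 6.3) to (12.0, 3.4), the orange capsule covered √(1.7² + 2.9²) ≈ 3.4 units.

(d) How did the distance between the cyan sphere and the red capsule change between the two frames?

-6.9

Before: roughly 16.5 units apart; after: 9.6. That's 6.9 units closer together.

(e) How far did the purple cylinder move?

1.9

The purple cylinder was near (16.0, 4.9) before and (14.4, 5.9) after, so it travelled √(1.6² + 1.0²) ≈ 1.9 units.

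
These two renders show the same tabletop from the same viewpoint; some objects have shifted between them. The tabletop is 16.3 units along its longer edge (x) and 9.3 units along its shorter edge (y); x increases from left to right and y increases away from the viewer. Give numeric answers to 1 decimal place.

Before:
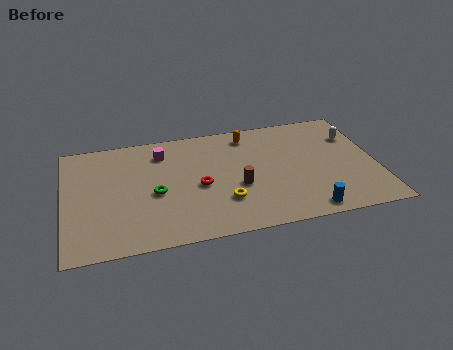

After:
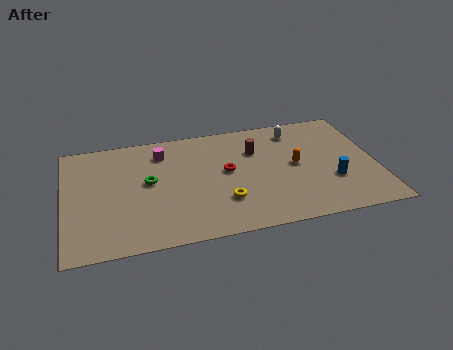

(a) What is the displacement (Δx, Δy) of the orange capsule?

(2.3, -3.1)

From the two frames, the orange capsule sits at roughly (9.8, 7.9) before and (12.1, 4.8) after.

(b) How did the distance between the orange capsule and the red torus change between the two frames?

-1.0

They were about 4.6 units apart before and 3.6 after — 1.0 units closer together.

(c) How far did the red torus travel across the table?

1.7

The red torus was near (7.0, 4.2) before and (8.5, 5.1) after, so it travelled √(1.5² + 0.9²) ≈ 1.7 units.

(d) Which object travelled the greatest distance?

the orange capsule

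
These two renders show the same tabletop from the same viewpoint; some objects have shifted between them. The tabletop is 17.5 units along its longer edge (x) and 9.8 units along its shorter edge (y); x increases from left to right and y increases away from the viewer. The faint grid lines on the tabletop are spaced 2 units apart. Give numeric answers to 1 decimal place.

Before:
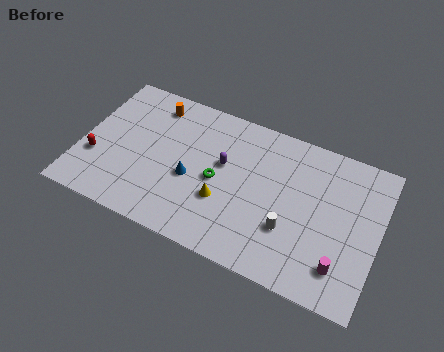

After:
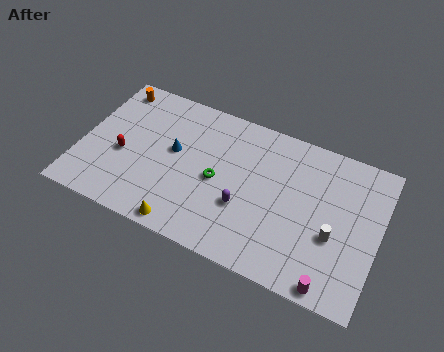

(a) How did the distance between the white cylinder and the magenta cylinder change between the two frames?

-0.3

The distance was about 3.3 in the first image and 3.0 in the second, so they moved 0.3 units closer together.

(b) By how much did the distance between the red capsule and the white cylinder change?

+1.0

Before: roughly 11.5 units apart; after: 12.5. That's 1.0 units further apart.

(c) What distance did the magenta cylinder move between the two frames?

1.4

The magenta cylinder moved from about (15.6, 2.1) to (15.2, 0.8), a distance of √(0.4² + 1.3²) ≈ 1.4.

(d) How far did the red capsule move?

1.7

From (1.0, 3.3) to (2.5, 4.1), the red capsule covered √(1.5² + 0.8²) ≈ 1.7 units.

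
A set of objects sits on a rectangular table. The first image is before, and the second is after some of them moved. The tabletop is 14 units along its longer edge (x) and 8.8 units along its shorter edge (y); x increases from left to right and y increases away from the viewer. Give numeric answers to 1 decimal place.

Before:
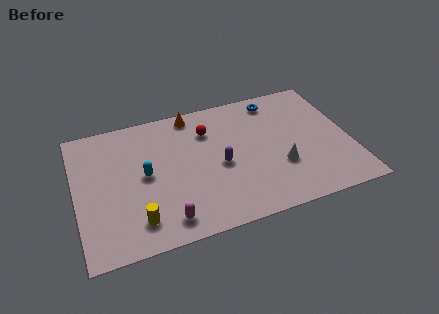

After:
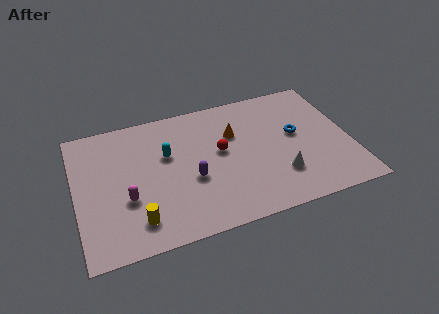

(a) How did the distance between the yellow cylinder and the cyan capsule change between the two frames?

+1.3

The distance was about 2.9 in the first image and 4.2 in the second, so they moved 1.3 units further apart.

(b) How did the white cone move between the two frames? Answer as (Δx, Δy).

(-0.1, -0.6)

The white cone started near (10.3, 3.0) and ended near (10.2, 2.4).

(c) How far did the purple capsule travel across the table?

1.6

The purple capsule was near (7.3, 4.0) before and (5.8, 3.5) after, so it travelled √(1.5² + 0.5²) ≈ 1.6 units.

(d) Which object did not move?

the yellow cylinder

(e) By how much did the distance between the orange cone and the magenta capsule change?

-0.6

Before: roughly 6.9 units apart; after: 6.3. That's 0.6 units closer together.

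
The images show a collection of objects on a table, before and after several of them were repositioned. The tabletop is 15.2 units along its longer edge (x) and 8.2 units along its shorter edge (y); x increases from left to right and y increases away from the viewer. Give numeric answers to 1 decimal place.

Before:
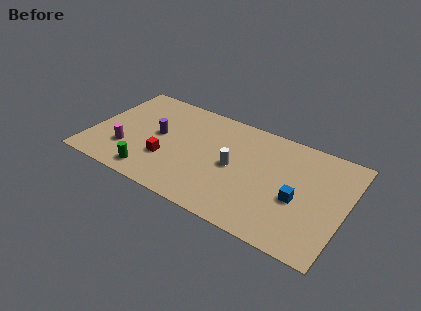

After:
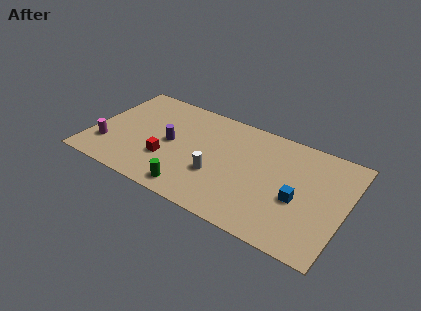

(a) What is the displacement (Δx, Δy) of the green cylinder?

(2.5, -0.1)

From the two frames, the green cylinder sits at roughly (4.0, 1.2) before and (6.5, 1.1) after.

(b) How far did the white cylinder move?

1.4

The white cylinder was near (8.6, 4.0) before and (7.7, 2.9) after, so it travelled √(0.9² + 1.1²) ≈ 1.4 units.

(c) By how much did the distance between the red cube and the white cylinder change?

-1.1

The distance was about 4.1 in the first image and 3.0 in the second, so they moved 1.1 units closer together.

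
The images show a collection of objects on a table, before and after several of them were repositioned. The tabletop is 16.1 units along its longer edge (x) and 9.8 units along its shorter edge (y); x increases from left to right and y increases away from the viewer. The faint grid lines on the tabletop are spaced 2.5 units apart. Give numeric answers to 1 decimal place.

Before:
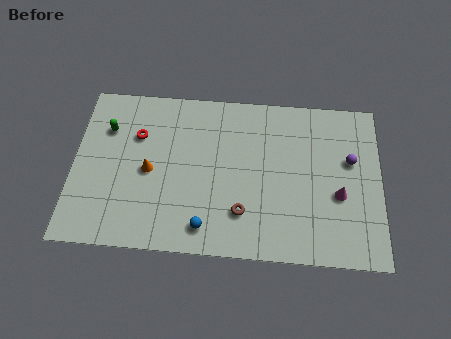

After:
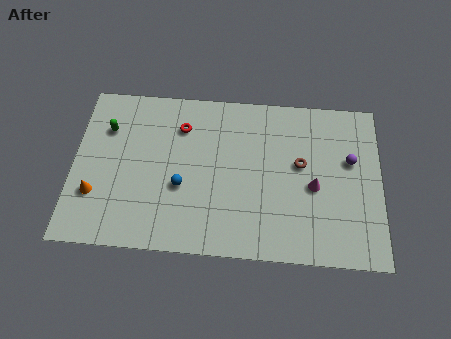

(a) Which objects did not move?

the purple sphere and the green capsule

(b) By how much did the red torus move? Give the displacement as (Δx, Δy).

(2.3, 0.7)

From the two frames, the red torus sits at roughly (3.3, 6.7) before and (5.6, 7.4) after.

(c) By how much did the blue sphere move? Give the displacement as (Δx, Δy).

(-1.3, 2.3)

From the two frames, the blue sphere sits at roughly (7.0, 1.5) before and (5.7, 3.8) after.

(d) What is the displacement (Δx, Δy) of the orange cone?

(-2.8, -1.6)

From the two frames, the orange cone sits at roughly (4.0, 4.6) before and (1.2, 3.0) after.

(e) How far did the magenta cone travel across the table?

1.4

The magenta cone was near (13.9, 3.9) before and (12.6, 4.3) after, so it travelled √(1.3² + 0.4²) ≈ 1.4 units.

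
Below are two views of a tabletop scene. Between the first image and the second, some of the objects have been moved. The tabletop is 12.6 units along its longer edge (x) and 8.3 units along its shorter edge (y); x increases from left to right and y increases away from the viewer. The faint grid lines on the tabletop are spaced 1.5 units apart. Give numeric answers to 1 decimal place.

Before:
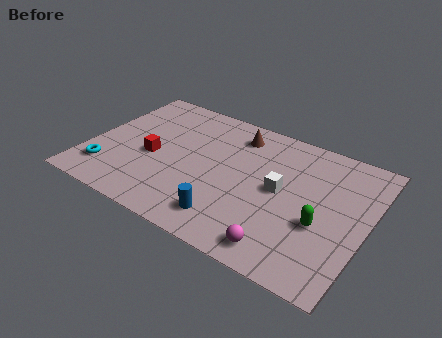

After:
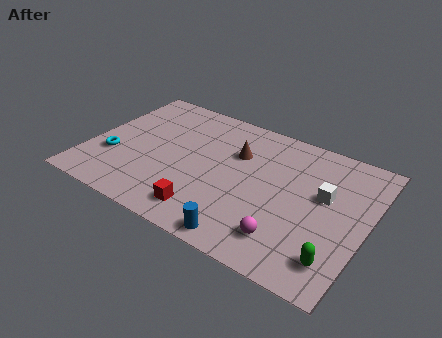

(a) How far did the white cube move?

2.0

The white cube was near (8.7, 4.3) before and (10.6, 4.9) after, so it travelled √(1.9² + 0.6²) ≈ 2.0 units.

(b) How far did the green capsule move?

1.8

From (10.7, 3.2) to (11.6, 1.6), the green capsule covered √(0.9² + 1.6²) ≈ 1.8 units.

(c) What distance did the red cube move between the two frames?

3.6

From (2.9, 3.6) to (5.8, 1.4), the red cube covered √(2.9² + 2.2²) ≈ 3.6 units.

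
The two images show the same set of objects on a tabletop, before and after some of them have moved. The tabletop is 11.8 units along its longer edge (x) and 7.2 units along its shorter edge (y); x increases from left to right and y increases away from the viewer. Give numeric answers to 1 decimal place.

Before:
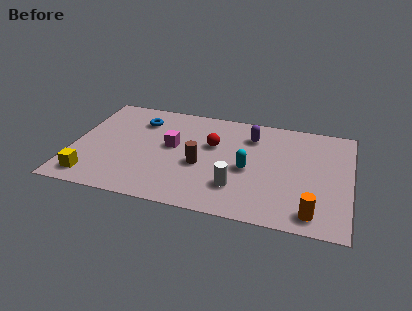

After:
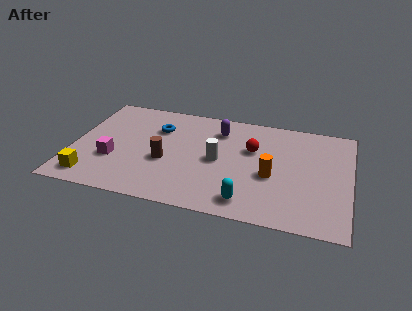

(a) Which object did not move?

the yellow cube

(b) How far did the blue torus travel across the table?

0.9

The blue torus moved from about (2.7, 5.5) to (3.5, 5.1), a distance of √(0.8² + 0.4²) ≈ 0.9.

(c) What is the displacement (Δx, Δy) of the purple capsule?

(-1.4, 0.1)

The purple capsule was at about (7.5, 5.5) and moved to about (6.1, 5.6).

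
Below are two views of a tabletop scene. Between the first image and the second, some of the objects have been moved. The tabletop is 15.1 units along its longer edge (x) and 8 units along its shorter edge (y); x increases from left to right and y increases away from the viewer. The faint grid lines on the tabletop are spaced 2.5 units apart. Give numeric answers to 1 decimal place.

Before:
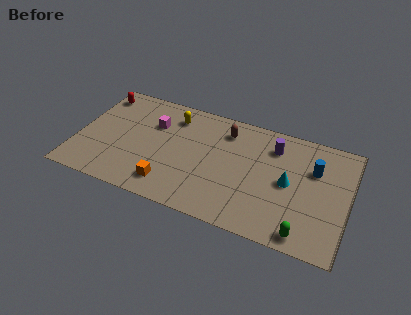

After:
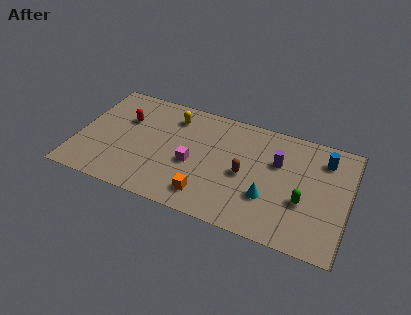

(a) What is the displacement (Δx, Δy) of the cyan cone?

(-1.0, -1.4)

The cyan cone was at about (11.8, 4.0) and moved to about (10.8, 2.6).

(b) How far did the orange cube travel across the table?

2.1

The orange cube moved from about (5.4, 1.5) to (7.5, 1.5), a distance of √(2.1² + 0.0²) ≈ 2.1.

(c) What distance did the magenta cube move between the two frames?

3.2

The magenta cube moved from about (4.1, 5.5) to (6.5, 3.4), a distance of √(2.4² + 2.1²) ≈ 3.2.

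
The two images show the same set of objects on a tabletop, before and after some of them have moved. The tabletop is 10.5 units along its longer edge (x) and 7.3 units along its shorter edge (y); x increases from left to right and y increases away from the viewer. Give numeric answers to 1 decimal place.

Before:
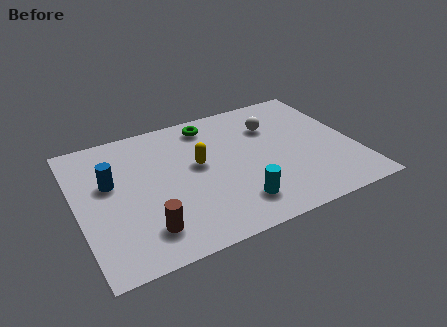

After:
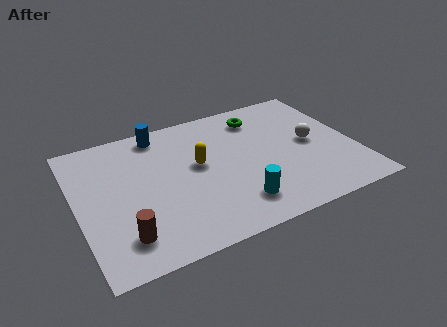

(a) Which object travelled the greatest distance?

the blue cylinder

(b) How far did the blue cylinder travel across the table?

2.9

From (1.3, 4.4) to (3.4, 6.4), the blue cylinder covered √(2.1² + 2.0²) ≈ 2.9 units.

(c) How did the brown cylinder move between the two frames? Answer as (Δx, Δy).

(-0.8, 0.0)

From the two frames, the brown cylinder sits at roughly (2.3, 1.5) before and (1.5, 1.5) after.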